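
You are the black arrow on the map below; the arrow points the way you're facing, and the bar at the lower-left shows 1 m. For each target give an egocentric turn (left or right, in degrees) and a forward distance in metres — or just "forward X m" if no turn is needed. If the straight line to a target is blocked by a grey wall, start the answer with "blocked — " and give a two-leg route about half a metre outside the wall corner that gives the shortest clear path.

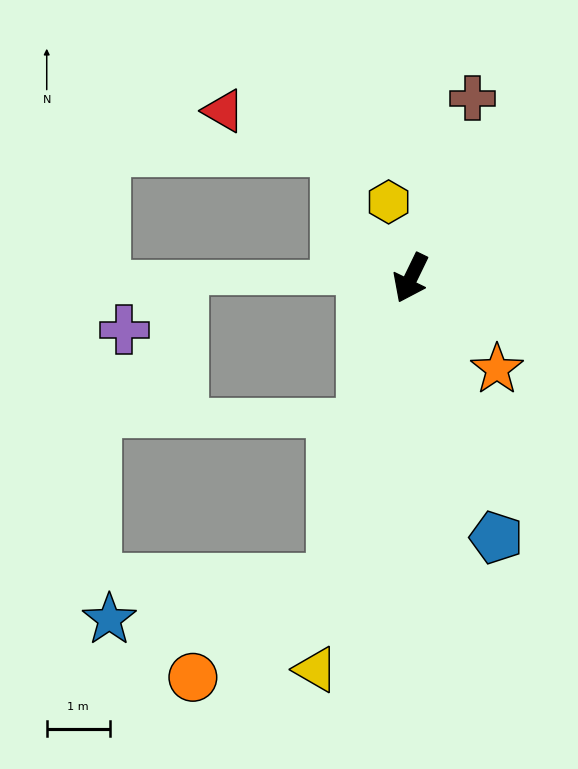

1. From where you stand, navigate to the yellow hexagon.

turn right 138°, forward 1.3 m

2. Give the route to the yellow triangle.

turn left 12°, forward 6.4 m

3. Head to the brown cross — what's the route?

turn right 173°, forward 3.0 m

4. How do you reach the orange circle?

blocked — turn left 12°, forward 5.0 m, then turn right 41°, forward 2.7 m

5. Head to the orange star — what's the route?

turn left 69°, forward 2.0 m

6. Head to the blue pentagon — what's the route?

turn left 44°, forward 4.3 m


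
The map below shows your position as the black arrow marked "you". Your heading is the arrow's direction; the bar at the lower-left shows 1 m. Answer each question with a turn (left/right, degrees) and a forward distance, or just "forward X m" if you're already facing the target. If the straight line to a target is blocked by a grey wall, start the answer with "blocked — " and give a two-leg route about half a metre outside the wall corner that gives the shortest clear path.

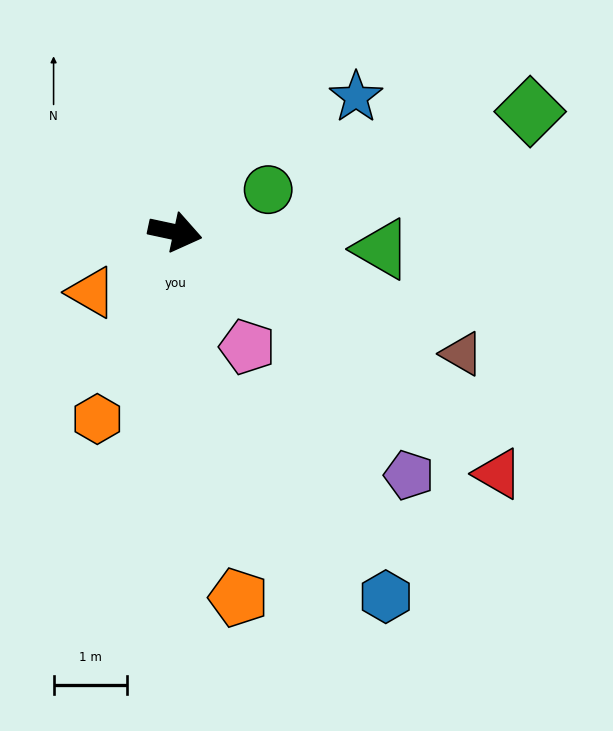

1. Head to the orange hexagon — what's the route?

turn right 101°, forward 2.8 m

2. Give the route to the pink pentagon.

turn right 46°, forward 1.8 m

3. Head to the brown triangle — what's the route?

turn right 11°, forward 4.2 m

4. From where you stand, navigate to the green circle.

turn left 37°, forward 1.4 m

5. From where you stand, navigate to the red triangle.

turn right 25°, forward 5.5 m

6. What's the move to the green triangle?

turn left 7°, forward 2.8 m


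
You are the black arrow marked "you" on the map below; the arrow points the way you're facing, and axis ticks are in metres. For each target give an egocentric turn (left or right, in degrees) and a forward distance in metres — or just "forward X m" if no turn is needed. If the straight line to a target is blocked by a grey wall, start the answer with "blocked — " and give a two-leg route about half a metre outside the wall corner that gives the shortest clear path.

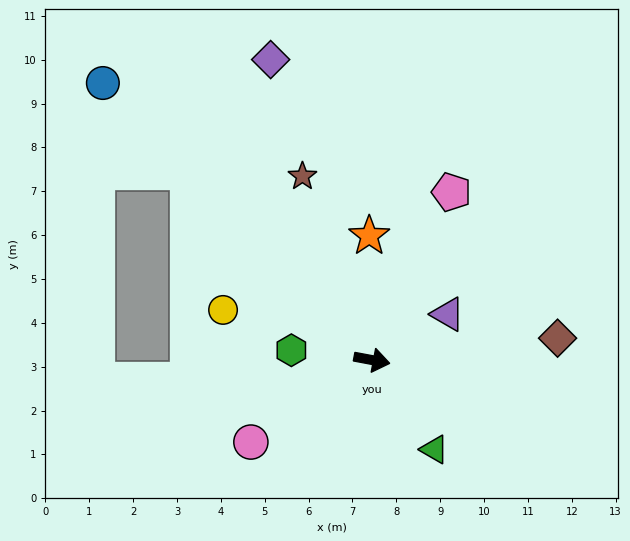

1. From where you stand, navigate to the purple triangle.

turn left 42°, forward 2.0 m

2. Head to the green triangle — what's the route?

turn right 44°, forward 2.5 m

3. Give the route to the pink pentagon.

turn left 75°, forward 4.2 m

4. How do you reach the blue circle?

turn left 145°, forward 8.8 m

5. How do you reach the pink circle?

turn right 135°, forward 3.3 m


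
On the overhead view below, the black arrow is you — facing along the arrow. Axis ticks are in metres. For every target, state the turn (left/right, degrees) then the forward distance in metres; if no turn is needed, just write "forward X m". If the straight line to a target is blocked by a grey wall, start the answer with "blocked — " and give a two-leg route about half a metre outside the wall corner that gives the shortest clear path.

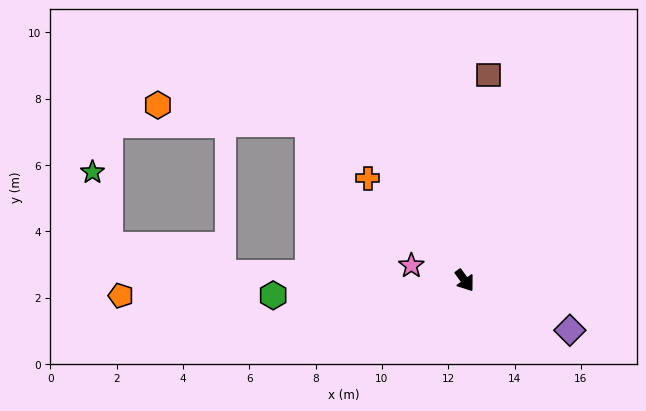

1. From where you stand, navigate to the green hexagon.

turn right 121°, forward 5.8 m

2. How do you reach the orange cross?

turn right 172°, forward 4.3 m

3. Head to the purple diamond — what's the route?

turn left 29°, forward 3.5 m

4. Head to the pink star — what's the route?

turn right 141°, forward 1.7 m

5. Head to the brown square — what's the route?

turn left 137°, forward 6.2 m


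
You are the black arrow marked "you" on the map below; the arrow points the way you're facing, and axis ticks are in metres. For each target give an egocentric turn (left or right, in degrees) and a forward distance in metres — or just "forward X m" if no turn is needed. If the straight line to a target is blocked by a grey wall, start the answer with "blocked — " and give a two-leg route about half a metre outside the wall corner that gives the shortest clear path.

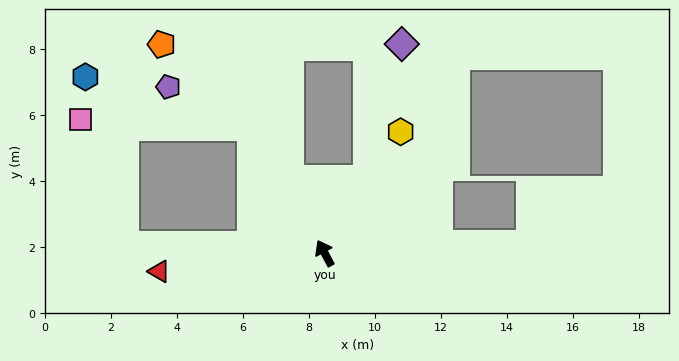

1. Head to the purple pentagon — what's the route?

blocked — turn left 2°, forward 4.4 m, then turn left 34°, forward 2.8 m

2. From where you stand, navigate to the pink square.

blocked — turn left 2°, forward 4.4 m, then turn left 57°, forward 5.2 m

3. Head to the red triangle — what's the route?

turn left 68°, forward 5.0 m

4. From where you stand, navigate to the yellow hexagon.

turn right 60°, forward 4.3 m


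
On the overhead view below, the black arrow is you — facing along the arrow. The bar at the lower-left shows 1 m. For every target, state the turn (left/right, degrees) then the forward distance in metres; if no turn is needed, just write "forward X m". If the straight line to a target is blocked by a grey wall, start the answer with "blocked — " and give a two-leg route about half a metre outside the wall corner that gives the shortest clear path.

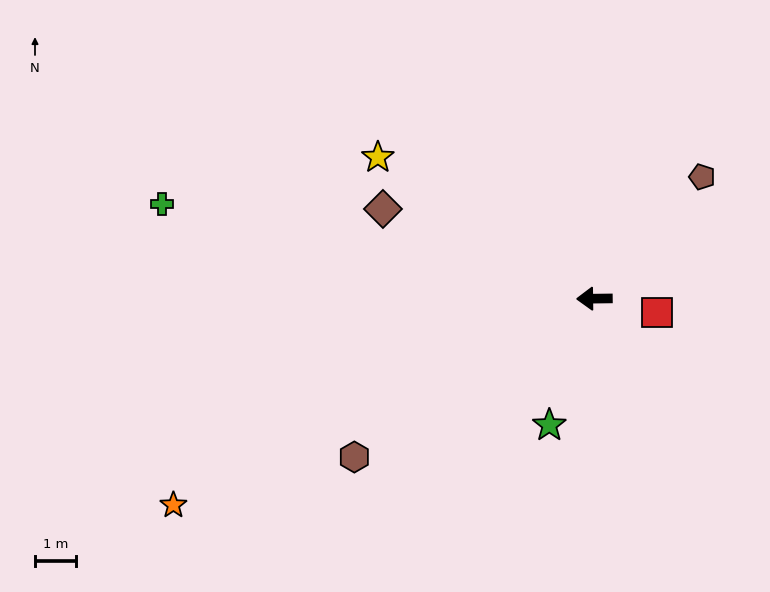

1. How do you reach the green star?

turn left 70°, forward 3.3 m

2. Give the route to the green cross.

turn right 13°, forward 10.8 m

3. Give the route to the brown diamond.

turn right 24°, forward 5.6 m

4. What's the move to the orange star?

turn left 25°, forward 11.5 m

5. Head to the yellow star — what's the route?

turn right 34°, forward 6.3 m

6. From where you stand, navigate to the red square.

turn left 167°, forward 1.6 m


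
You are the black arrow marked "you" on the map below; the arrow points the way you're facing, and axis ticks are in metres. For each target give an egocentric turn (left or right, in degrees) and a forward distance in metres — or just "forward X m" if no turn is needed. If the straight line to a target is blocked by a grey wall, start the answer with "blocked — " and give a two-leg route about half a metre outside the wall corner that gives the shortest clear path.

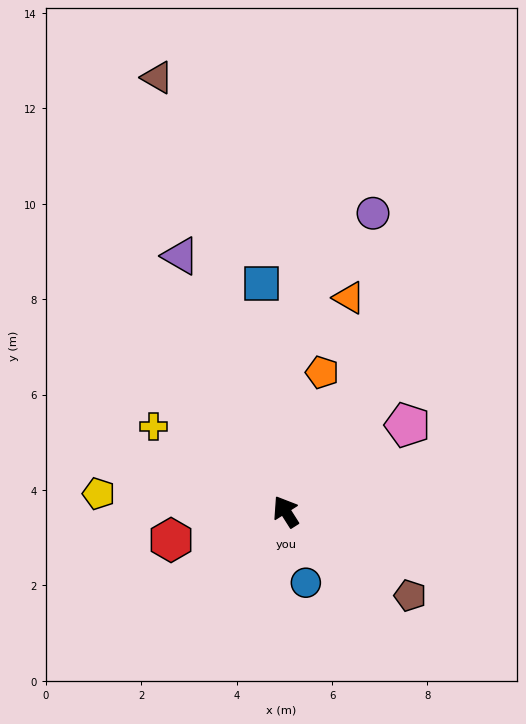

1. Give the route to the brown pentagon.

turn right 156°, forward 3.1 m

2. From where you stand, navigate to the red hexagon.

turn left 72°, forward 2.5 m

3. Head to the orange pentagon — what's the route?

turn right 47°, forward 3.0 m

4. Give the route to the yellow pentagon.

turn left 52°, forward 3.9 m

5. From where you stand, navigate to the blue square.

turn right 26°, forward 4.8 m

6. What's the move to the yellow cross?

turn left 25°, forward 3.3 m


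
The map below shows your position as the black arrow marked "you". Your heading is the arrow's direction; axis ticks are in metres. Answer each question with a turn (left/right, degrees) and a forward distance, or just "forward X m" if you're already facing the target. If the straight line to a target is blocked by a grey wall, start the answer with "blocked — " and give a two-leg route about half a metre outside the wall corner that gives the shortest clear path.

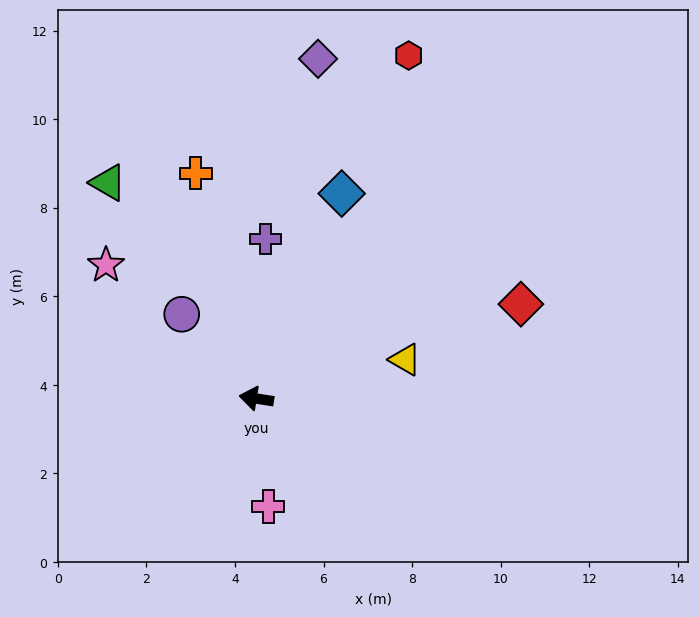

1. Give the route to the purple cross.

turn right 84°, forward 3.6 m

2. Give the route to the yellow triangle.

turn right 156°, forward 3.5 m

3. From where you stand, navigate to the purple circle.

turn right 40°, forward 2.5 m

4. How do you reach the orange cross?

turn right 66°, forward 5.3 m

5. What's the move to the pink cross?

turn left 105°, forward 2.5 m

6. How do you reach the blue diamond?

turn right 104°, forward 5.0 m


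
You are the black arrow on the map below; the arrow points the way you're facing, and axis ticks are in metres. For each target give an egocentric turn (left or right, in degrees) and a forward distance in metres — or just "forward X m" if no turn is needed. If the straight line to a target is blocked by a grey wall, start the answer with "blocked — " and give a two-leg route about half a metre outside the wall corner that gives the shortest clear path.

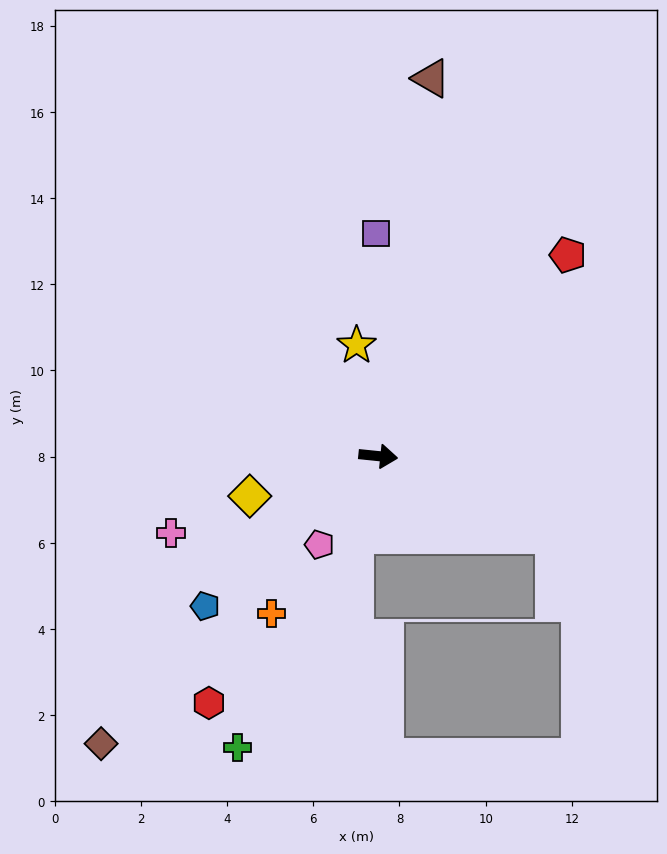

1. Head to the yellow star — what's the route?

turn left 107°, forward 2.6 m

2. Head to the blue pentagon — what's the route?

turn right 133°, forward 5.3 m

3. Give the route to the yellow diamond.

turn right 157°, forward 3.1 m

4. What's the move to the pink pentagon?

turn right 118°, forward 2.5 m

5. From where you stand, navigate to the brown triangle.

turn left 88°, forward 8.8 m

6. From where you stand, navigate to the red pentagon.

turn left 53°, forward 6.4 m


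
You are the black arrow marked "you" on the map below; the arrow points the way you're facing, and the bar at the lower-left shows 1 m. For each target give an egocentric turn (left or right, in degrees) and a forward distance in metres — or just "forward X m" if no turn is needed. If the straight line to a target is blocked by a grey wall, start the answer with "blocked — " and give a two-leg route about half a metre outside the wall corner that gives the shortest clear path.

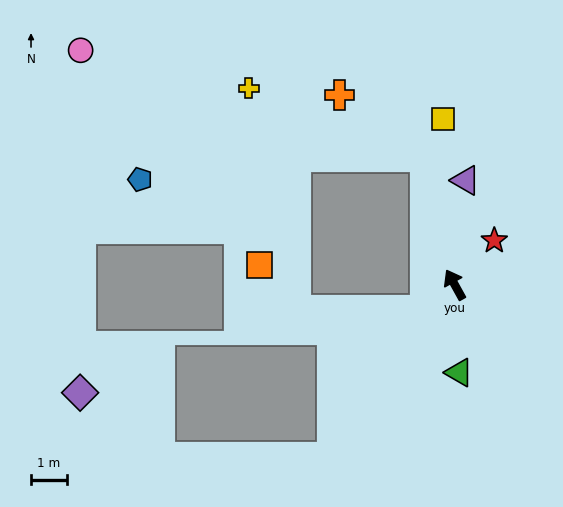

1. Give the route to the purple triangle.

turn right 35°, forward 2.9 m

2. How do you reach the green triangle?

turn left 154°, forward 2.5 m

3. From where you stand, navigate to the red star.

turn right 71°, forward 1.7 m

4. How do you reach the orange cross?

blocked — turn right 16°, forward 3.7 m, then turn left 41°, forward 3.0 m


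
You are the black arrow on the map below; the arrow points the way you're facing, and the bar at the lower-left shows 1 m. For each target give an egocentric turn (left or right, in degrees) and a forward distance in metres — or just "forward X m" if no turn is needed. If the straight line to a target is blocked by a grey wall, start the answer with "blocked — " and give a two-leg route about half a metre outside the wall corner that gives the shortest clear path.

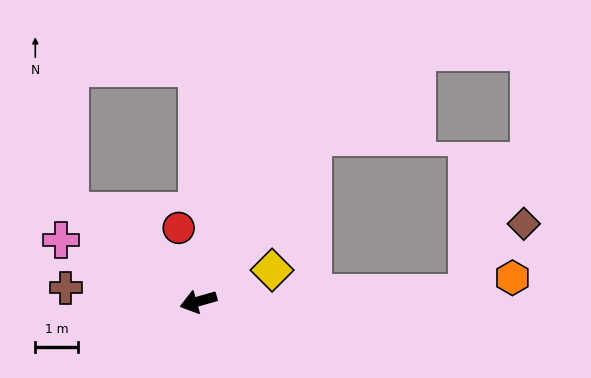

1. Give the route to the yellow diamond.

turn right 173°, forward 1.9 m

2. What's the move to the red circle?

turn right 91°, forward 1.8 m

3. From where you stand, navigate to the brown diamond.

blocked — turn left 166°, forward 6.3 m, then turn left 48°, forward 2.1 m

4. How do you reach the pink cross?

turn right 40°, forward 3.5 m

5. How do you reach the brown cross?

turn right 22°, forward 3.1 m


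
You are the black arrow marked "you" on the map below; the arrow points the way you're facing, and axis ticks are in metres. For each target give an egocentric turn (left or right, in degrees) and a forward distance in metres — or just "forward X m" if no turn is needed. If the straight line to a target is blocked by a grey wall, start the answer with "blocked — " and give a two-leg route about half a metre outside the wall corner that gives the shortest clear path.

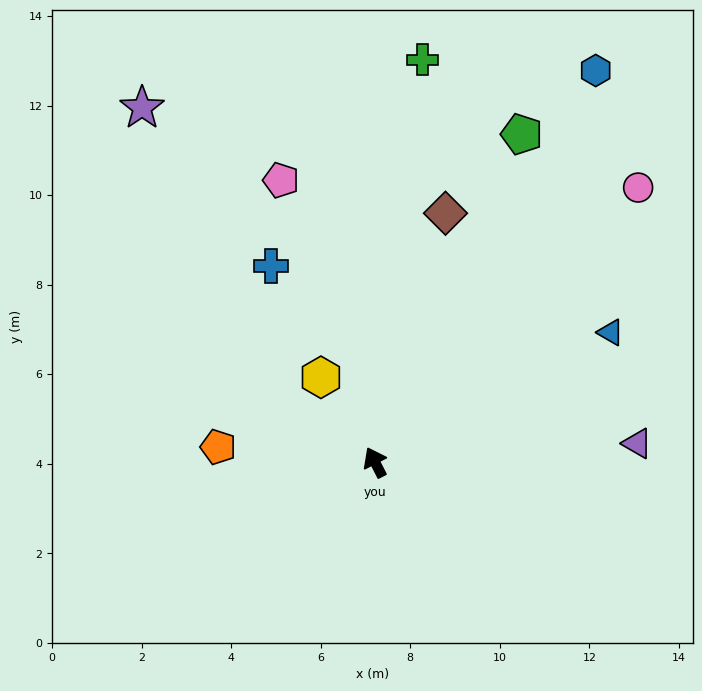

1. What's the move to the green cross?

turn right 34°, forward 9.0 m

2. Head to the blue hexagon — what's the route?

turn right 56°, forward 10.0 m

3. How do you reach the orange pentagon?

turn left 57°, forward 3.5 m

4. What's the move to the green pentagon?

turn right 51°, forward 8.0 m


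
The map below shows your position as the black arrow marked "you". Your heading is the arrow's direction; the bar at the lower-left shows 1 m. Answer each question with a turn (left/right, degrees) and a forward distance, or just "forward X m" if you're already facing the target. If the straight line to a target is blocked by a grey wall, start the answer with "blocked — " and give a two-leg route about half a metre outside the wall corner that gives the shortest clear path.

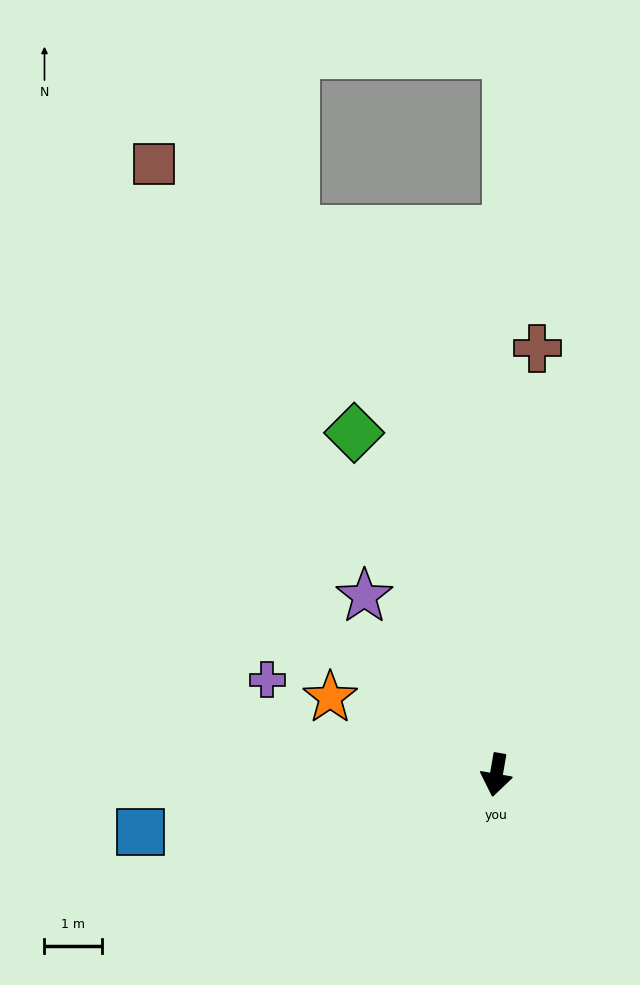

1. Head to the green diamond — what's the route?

turn right 148°, forward 6.4 m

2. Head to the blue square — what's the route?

turn right 71°, forward 6.3 m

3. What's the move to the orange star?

turn right 105°, forward 3.2 m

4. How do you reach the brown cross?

turn right 176°, forward 7.5 m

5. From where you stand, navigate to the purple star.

turn right 134°, forward 3.9 m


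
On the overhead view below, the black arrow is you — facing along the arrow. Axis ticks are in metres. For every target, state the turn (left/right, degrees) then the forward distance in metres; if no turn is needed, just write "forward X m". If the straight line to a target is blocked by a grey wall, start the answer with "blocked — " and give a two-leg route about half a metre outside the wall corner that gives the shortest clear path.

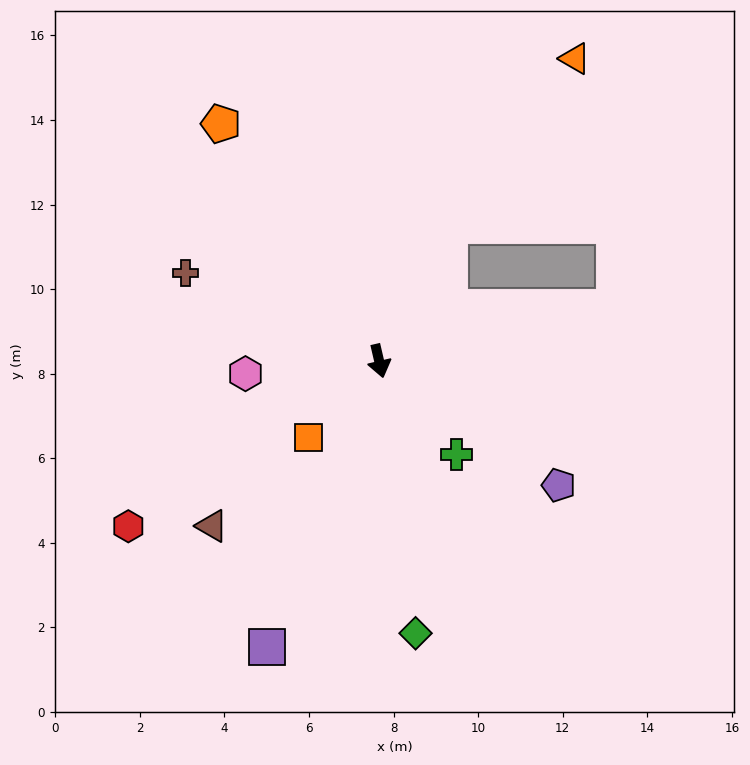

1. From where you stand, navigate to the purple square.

turn right 34°, forward 7.3 m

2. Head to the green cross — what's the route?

turn left 27°, forward 2.9 m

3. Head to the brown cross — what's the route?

turn right 128°, forward 5.0 m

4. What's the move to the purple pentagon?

turn left 42°, forward 5.2 m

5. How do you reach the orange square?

turn right 56°, forward 2.5 m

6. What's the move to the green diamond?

turn right 5°, forward 6.5 m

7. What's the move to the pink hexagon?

turn right 98°, forward 3.2 m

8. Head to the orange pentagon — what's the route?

turn right 159°, forward 6.7 m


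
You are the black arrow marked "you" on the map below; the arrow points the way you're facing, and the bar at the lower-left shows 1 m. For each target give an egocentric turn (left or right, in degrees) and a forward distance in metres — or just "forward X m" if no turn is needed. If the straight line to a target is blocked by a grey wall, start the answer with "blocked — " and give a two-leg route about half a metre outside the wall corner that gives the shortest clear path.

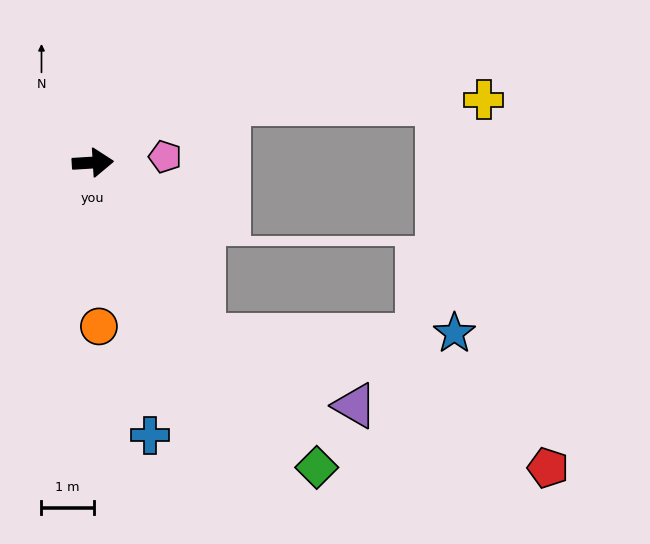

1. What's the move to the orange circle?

turn right 91°, forward 3.1 m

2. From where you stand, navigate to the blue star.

blocked — turn right 61°, forward 3.9 m, then turn left 58°, forward 4.8 m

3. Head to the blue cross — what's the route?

turn right 82°, forward 5.3 m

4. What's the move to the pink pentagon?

forward 1.4 m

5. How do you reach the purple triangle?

blocked — turn right 61°, forward 3.9 m, then turn left 33°, forward 3.2 m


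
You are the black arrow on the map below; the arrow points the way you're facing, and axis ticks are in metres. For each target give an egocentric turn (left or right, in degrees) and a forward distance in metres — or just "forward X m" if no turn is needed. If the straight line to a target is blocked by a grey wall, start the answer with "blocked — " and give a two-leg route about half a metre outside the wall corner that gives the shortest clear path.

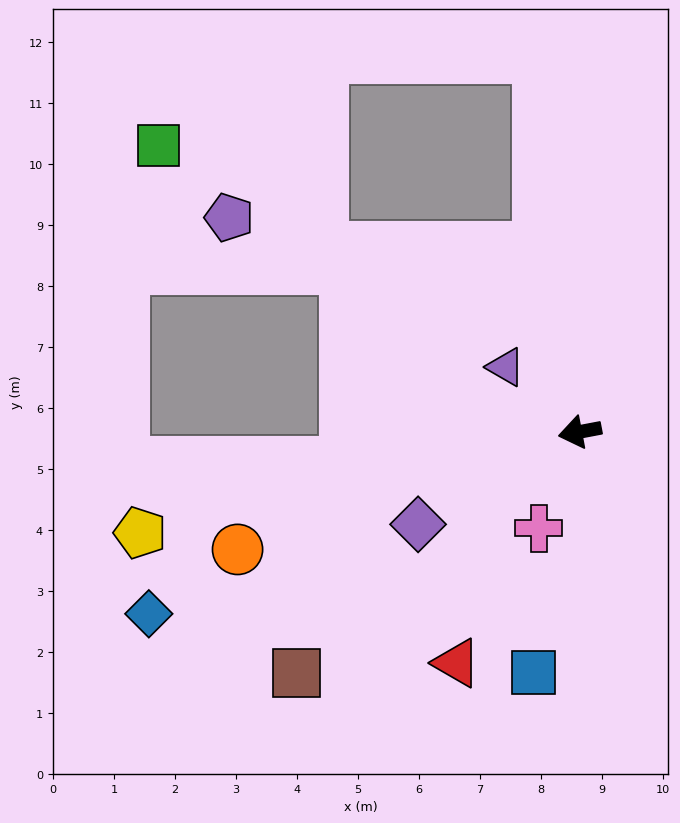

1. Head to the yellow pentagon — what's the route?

turn left 2°, forward 7.4 m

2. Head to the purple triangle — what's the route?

turn right 52°, forward 1.6 m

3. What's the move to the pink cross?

turn left 56°, forward 1.7 m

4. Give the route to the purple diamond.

turn left 19°, forward 3.1 m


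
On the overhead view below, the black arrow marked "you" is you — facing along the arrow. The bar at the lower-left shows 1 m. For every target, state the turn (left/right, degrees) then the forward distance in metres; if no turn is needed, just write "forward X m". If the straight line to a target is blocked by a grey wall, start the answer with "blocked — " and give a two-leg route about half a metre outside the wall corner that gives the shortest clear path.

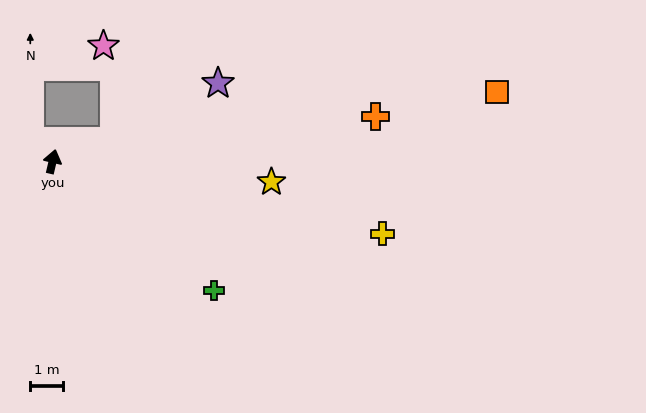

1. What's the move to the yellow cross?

turn right 89°, forward 10.3 m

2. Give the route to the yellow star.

turn right 82°, forward 6.7 m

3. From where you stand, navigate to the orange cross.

turn right 69°, forward 9.9 m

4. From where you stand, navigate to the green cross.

turn right 115°, forward 6.3 m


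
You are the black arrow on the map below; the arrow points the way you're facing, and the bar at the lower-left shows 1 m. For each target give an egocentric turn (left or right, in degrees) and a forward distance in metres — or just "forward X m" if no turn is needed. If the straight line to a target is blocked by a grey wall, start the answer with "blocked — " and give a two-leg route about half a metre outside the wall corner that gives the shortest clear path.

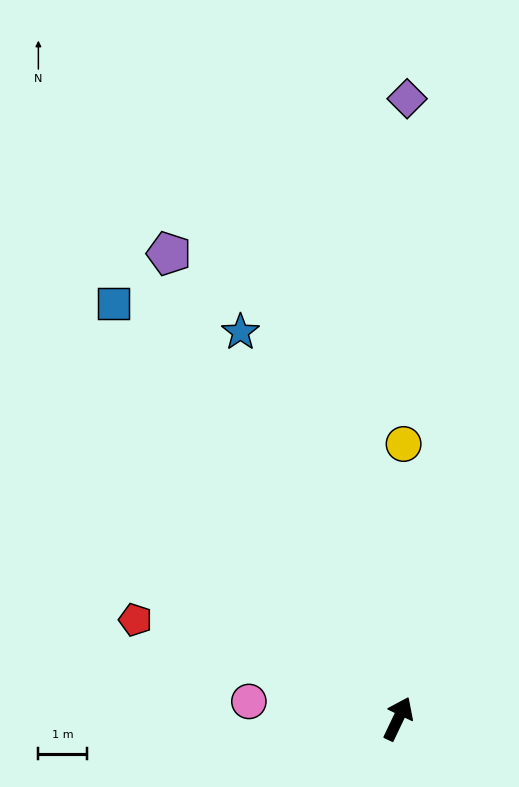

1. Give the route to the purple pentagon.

turn left 52°, forward 10.6 m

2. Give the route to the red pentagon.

turn left 95°, forward 5.7 m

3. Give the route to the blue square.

turn left 60°, forward 10.3 m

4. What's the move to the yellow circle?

turn left 24°, forward 5.6 m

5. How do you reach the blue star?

turn left 48°, forward 8.5 m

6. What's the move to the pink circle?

turn left 109°, forward 3.1 m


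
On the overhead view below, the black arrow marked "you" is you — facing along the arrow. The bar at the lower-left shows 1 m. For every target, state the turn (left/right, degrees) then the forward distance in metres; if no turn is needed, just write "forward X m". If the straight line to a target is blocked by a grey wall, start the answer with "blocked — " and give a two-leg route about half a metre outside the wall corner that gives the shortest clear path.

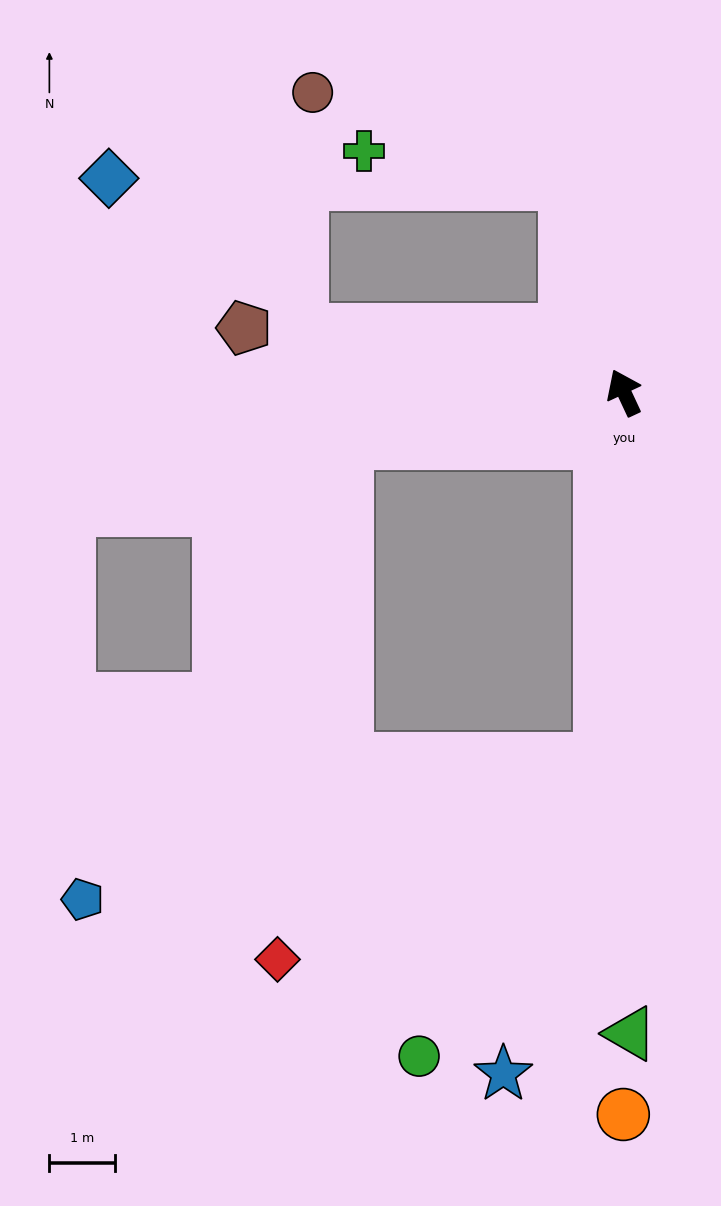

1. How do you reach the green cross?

blocked — turn right 10°, forward 3.3 m, then turn left 66°, forward 3.1 m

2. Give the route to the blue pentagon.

blocked — turn left 151°, forward 5.6 m, then turn right 71°, forward 8.2 m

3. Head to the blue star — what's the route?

blocked — turn left 151°, forward 5.6 m, then turn right 13°, forward 5.0 m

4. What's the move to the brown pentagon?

turn left 55°, forward 5.9 m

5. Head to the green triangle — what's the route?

turn left 156°, forward 9.8 m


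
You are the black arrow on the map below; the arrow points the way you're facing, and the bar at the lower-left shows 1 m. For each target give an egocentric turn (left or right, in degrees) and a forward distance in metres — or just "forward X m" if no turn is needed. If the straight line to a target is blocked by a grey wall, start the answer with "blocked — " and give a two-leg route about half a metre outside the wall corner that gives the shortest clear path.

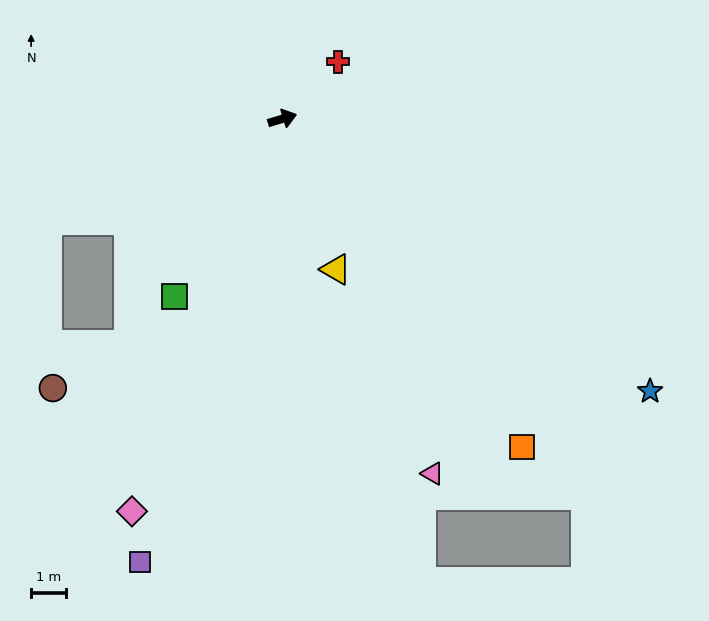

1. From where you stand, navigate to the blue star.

turn right 53°, forward 13.3 m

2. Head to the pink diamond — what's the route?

turn right 128°, forward 12.2 m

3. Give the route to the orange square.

turn right 71°, forward 11.8 m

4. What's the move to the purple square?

turn right 125°, forward 13.5 m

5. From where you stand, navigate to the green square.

turn right 138°, forward 6.0 m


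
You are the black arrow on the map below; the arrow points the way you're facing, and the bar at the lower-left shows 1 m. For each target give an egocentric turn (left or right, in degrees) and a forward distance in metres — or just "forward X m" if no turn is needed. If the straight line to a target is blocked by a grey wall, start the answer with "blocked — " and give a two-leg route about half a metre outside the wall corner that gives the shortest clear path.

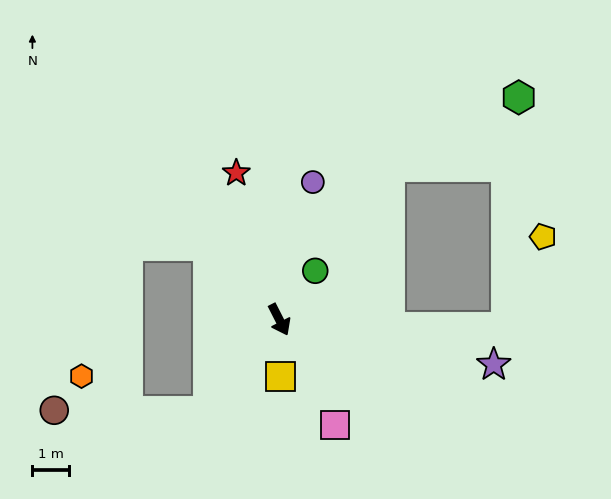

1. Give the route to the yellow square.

turn right 26°, forward 1.6 m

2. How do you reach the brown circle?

blocked — turn right 65°, forward 3.2 m, then turn right 52°, forward 4.2 m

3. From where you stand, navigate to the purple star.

turn left 51°, forward 6.1 m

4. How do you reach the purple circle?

turn left 139°, forward 3.9 m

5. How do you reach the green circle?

turn left 117°, forward 1.7 m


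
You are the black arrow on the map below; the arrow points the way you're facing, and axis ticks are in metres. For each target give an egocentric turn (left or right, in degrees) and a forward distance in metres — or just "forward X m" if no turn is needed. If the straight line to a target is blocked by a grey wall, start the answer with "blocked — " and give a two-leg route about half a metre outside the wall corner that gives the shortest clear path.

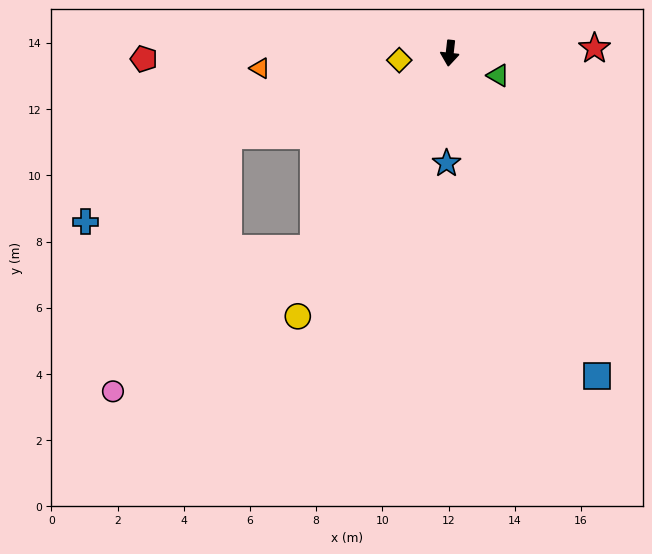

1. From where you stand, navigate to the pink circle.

blocked — turn right 28°, forward 7.2 m, then turn right 20°, forward 7.4 m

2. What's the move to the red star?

turn left 98°, forward 4.4 m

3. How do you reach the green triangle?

turn left 72°, forward 1.6 m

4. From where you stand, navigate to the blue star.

turn left 5°, forward 3.3 m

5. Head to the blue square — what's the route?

turn left 31°, forward 10.7 m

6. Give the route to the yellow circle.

turn right 24°, forward 9.2 m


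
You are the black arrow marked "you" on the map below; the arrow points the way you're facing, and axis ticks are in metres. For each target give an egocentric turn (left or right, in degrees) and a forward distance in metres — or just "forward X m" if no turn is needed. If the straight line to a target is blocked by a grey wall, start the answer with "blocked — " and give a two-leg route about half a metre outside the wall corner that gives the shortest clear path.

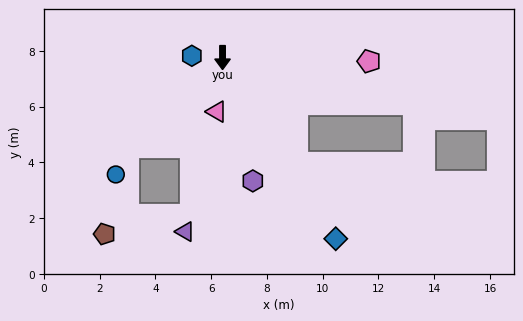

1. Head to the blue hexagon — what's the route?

turn right 93°, forward 1.1 m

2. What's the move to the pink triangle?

turn right 6°, forward 1.9 m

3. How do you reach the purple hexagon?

turn left 14°, forward 4.6 m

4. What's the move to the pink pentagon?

turn left 89°, forward 5.3 m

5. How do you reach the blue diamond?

turn left 32°, forward 7.7 m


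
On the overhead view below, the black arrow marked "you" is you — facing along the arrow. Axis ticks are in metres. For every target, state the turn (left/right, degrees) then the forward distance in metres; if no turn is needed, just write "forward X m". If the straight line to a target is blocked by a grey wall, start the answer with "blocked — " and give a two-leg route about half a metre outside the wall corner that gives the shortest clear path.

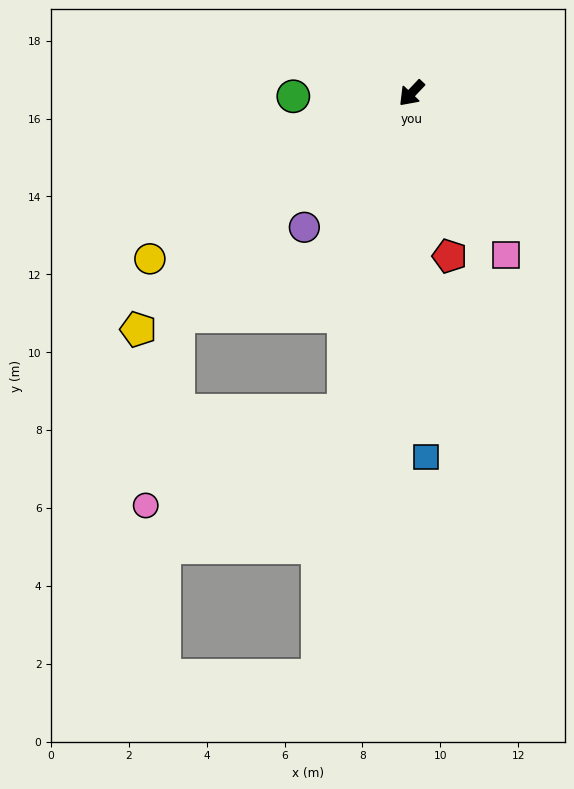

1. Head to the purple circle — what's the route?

turn left 5°, forward 4.4 m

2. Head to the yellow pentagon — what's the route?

turn right 6°, forward 9.3 m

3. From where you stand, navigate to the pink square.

turn left 74°, forward 4.8 m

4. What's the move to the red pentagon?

turn left 57°, forward 4.3 m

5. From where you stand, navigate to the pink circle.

blocked — turn right 3°, forward 8.3 m, then turn left 37°, forward 4.9 m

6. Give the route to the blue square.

turn left 46°, forward 9.3 m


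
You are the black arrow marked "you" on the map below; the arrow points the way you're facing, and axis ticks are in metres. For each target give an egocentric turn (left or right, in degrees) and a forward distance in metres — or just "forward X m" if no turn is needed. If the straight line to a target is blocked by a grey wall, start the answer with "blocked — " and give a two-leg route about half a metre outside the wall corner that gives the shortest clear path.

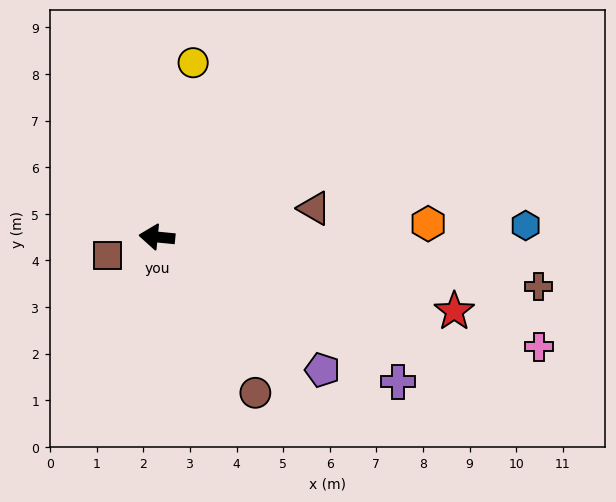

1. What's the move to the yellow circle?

turn right 96°, forward 3.8 m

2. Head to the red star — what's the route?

turn left 172°, forward 6.6 m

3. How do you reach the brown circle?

turn left 128°, forward 4.0 m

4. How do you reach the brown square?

turn left 26°, forward 1.1 m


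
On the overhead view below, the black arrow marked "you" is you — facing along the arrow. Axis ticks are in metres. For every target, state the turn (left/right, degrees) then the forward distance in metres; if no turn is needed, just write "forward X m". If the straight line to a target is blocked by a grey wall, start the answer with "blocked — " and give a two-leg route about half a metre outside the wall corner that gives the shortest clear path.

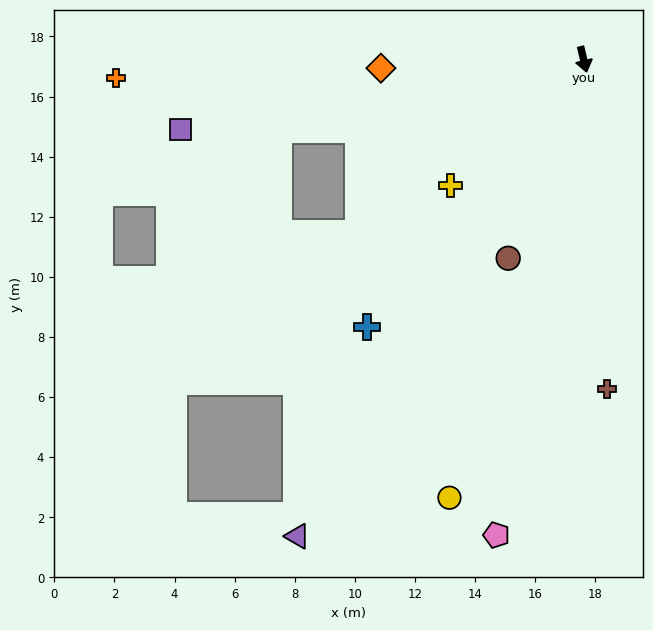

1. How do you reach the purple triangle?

turn right 44°, forward 18.5 m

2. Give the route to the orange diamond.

turn right 101°, forward 6.7 m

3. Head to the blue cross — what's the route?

turn right 52°, forward 11.5 m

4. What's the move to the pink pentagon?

turn right 24°, forward 16.1 m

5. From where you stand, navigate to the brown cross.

turn right 9°, forward 11.0 m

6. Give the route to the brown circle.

turn right 34°, forward 7.1 m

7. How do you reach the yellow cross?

turn right 60°, forward 6.1 m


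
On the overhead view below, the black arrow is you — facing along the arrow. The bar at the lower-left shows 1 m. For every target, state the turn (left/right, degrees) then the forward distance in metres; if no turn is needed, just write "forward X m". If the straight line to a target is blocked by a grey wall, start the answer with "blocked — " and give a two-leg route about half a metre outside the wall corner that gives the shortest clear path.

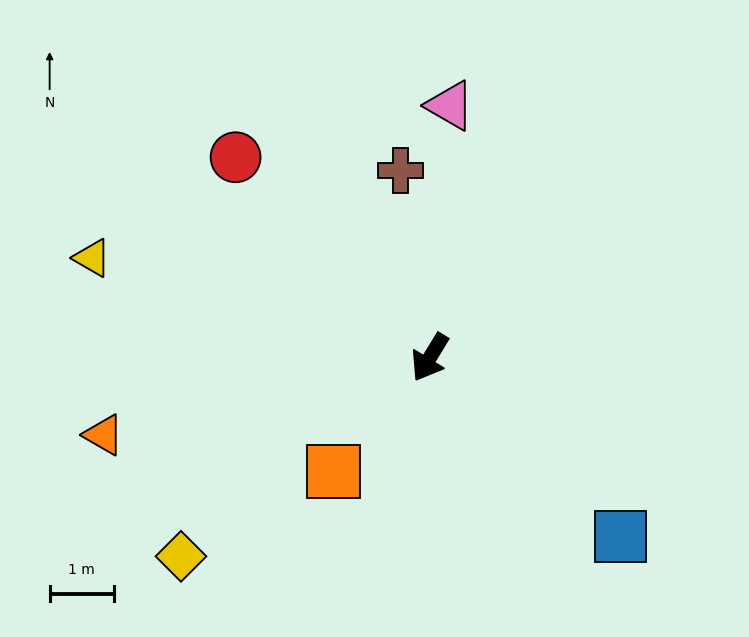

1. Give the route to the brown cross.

turn right 140°, forward 2.9 m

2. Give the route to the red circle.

turn right 104°, forward 4.3 m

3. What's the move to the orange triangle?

turn right 45°, forward 5.2 m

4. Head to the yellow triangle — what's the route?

turn right 75°, forward 5.5 m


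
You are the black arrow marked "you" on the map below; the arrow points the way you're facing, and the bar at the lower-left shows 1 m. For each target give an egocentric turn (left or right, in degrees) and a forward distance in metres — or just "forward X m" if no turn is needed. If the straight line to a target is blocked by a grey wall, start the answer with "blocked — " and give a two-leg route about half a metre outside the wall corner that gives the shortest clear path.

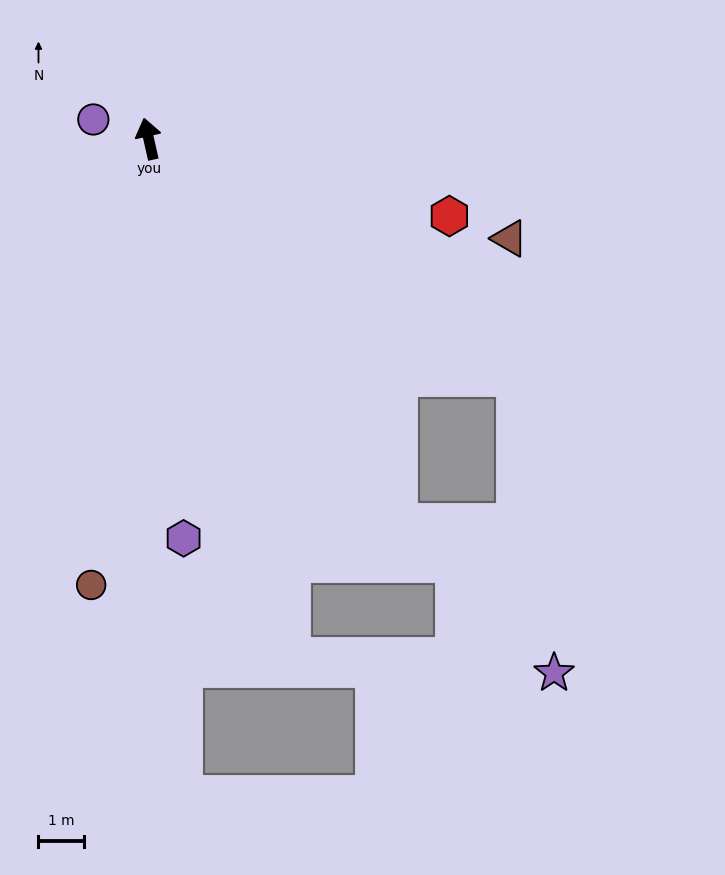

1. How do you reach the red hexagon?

turn right 117°, forward 6.8 m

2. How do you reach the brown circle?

turn left 160°, forward 9.8 m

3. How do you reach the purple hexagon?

turn left 172°, forward 8.7 m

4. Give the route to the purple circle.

turn left 58°, forward 1.3 m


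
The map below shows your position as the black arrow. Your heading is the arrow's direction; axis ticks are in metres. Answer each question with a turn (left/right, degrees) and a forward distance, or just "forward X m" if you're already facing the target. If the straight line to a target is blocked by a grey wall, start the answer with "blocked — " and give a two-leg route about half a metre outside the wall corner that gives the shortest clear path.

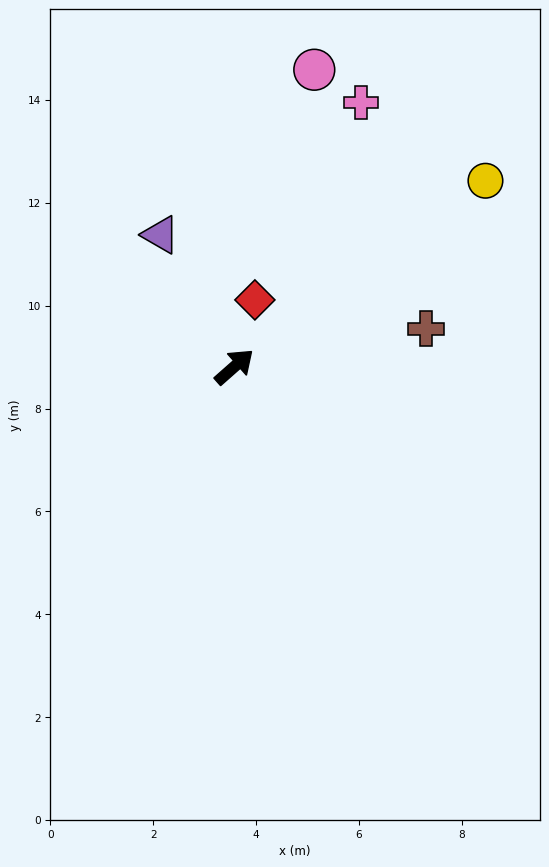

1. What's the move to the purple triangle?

turn left 78°, forward 2.9 m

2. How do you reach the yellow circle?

turn right 5°, forward 6.1 m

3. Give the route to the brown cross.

turn right 30°, forward 3.8 m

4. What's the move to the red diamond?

turn left 31°, forward 1.4 m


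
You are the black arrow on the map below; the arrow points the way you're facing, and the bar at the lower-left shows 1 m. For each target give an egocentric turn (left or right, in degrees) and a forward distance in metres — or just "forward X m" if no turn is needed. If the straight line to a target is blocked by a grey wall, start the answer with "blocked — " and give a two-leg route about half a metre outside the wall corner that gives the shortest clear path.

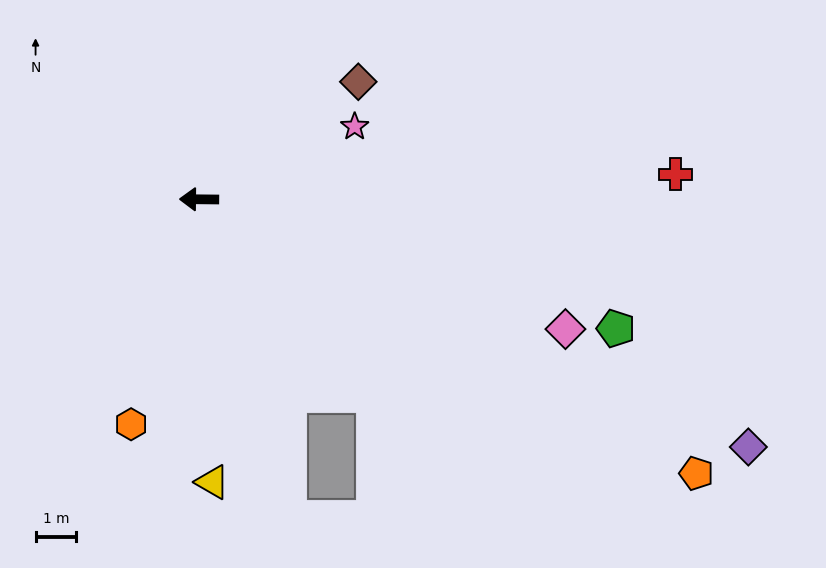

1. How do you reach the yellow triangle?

turn left 93°, forward 6.9 m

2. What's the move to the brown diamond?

turn right 143°, forward 4.8 m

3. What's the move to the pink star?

turn right 154°, forward 4.2 m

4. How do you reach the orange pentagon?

turn left 152°, forward 13.9 m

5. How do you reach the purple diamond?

turn left 156°, forward 14.7 m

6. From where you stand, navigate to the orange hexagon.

turn left 74°, forward 5.7 m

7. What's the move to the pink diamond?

turn left 161°, forward 9.5 m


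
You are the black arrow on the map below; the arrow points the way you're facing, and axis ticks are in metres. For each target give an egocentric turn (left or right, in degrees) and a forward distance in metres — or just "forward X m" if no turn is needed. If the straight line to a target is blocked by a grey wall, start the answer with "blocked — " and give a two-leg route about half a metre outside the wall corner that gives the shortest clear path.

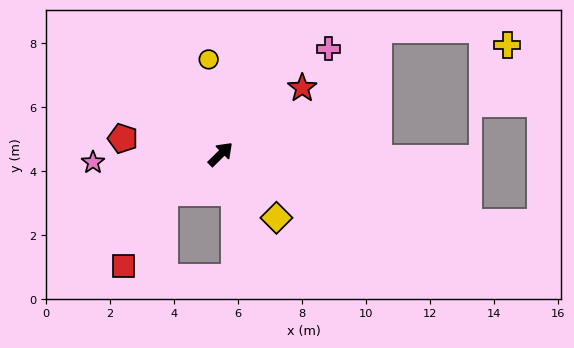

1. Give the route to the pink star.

turn left 139°, forward 4.0 m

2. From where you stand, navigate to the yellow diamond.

turn right 93°, forward 2.6 m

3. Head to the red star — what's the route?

turn right 6°, forward 3.3 m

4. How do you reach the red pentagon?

turn left 126°, forward 3.1 m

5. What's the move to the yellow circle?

turn left 53°, forward 3.0 m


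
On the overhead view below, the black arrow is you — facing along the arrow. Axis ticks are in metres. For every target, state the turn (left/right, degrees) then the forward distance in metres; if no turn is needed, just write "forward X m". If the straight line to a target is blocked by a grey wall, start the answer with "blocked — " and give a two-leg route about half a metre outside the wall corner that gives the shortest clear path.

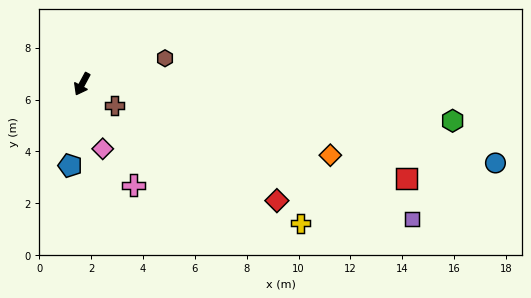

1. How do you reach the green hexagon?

turn left 113°, forward 14.4 m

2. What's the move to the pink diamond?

turn left 46°, forward 2.6 m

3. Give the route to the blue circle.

turn left 107°, forward 16.2 m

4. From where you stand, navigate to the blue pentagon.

turn left 20°, forward 3.2 m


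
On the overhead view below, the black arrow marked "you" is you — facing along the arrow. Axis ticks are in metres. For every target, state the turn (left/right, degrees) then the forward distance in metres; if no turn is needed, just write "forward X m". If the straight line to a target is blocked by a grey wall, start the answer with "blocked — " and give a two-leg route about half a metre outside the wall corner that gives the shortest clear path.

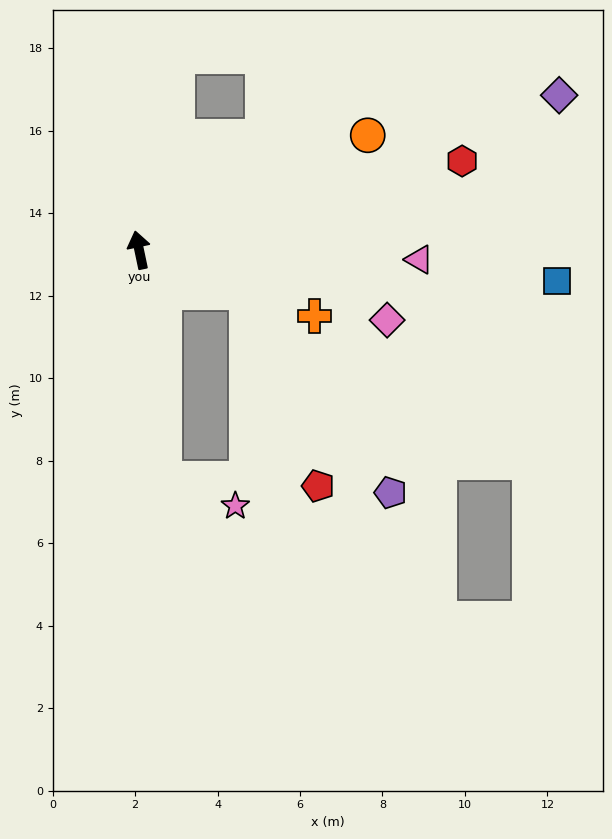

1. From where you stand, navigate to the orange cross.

turn right 123°, forward 4.5 m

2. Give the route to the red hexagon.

turn right 86°, forward 8.1 m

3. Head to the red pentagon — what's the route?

blocked — turn right 123°, forward 2.8 m, then turn right 48°, forward 5.0 m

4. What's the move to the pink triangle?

turn right 104°, forward 6.8 m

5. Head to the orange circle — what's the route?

turn right 75°, forward 6.2 m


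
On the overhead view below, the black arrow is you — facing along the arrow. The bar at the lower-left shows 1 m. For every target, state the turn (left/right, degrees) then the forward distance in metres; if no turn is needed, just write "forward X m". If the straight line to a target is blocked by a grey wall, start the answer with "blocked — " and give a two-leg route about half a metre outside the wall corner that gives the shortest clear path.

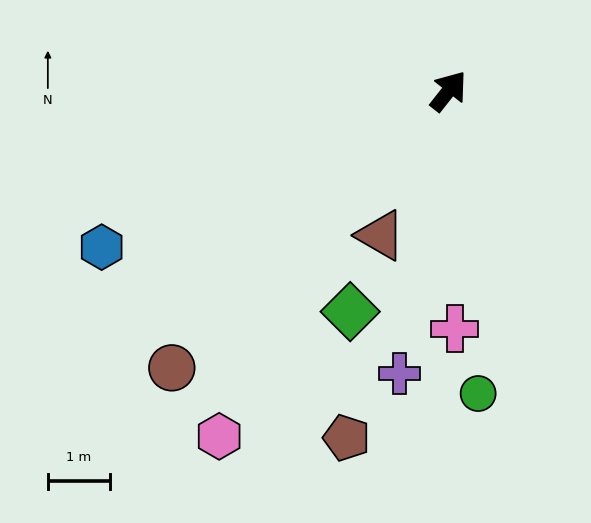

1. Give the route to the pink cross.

turn right 140°, forward 3.8 m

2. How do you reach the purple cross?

turn right 152°, forward 4.6 m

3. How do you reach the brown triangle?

turn right 167°, forward 2.6 m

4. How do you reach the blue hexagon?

turn left 153°, forward 6.1 m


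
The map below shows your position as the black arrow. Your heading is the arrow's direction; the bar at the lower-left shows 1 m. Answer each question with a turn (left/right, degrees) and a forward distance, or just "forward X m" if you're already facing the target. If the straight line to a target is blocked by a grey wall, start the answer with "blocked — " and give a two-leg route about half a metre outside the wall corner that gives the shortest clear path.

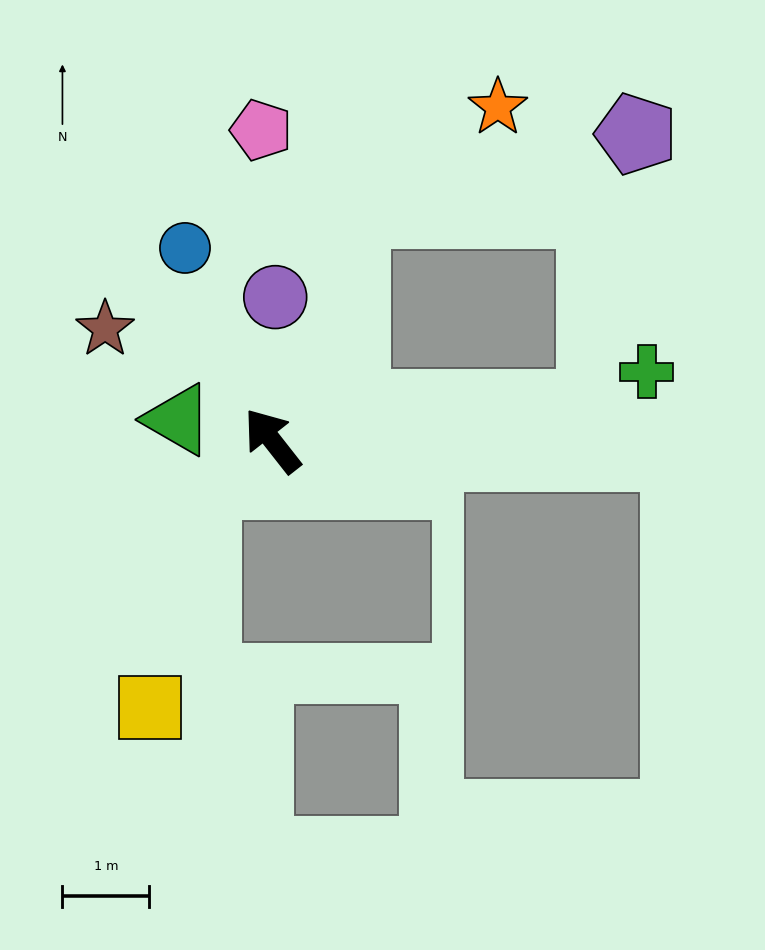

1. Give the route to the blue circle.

turn right 14°, forward 2.4 m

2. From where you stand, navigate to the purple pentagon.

blocked — turn right 57°, forward 2.8 m, then turn right 56°, forward 3.4 m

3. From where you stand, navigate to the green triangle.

turn left 39°, forward 1.1 m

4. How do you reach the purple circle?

turn right 39°, forward 1.6 m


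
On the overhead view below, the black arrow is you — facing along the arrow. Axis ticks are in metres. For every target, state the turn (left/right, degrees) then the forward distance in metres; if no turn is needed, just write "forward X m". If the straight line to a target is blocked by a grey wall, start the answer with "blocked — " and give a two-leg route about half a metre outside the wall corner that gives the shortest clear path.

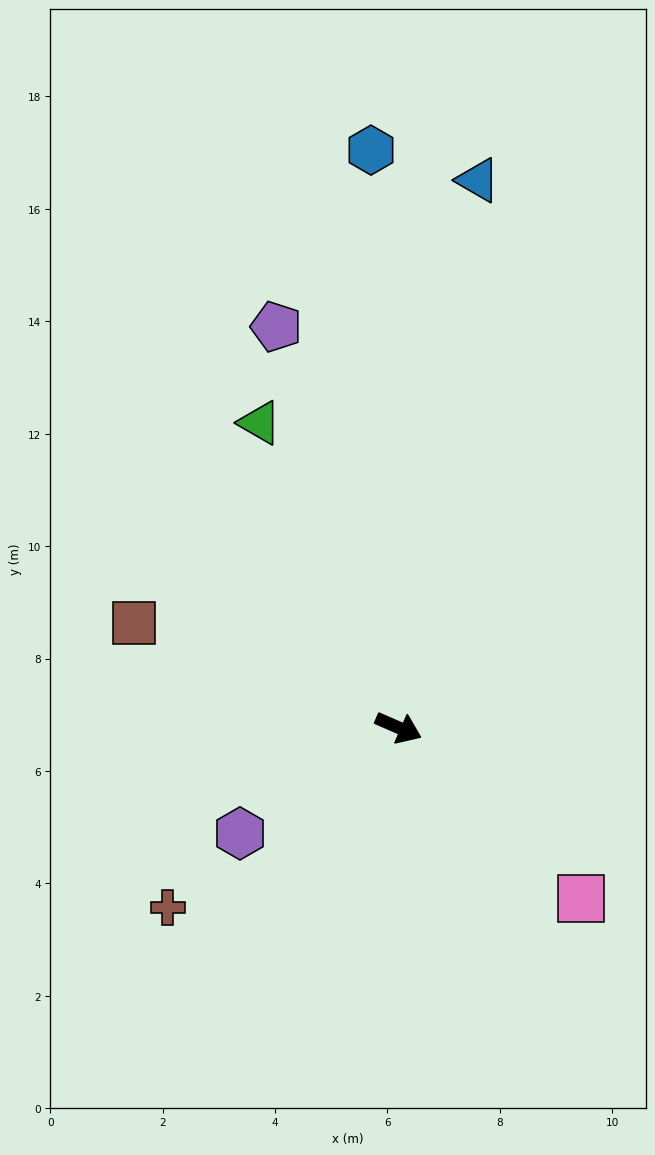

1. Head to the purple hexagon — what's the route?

turn right 123°, forward 3.4 m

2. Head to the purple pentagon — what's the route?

turn left 130°, forward 7.5 m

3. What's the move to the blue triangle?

turn left 105°, forward 9.8 m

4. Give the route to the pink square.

turn right 20°, forward 4.5 m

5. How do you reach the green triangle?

turn left 138°, forward 6.0 m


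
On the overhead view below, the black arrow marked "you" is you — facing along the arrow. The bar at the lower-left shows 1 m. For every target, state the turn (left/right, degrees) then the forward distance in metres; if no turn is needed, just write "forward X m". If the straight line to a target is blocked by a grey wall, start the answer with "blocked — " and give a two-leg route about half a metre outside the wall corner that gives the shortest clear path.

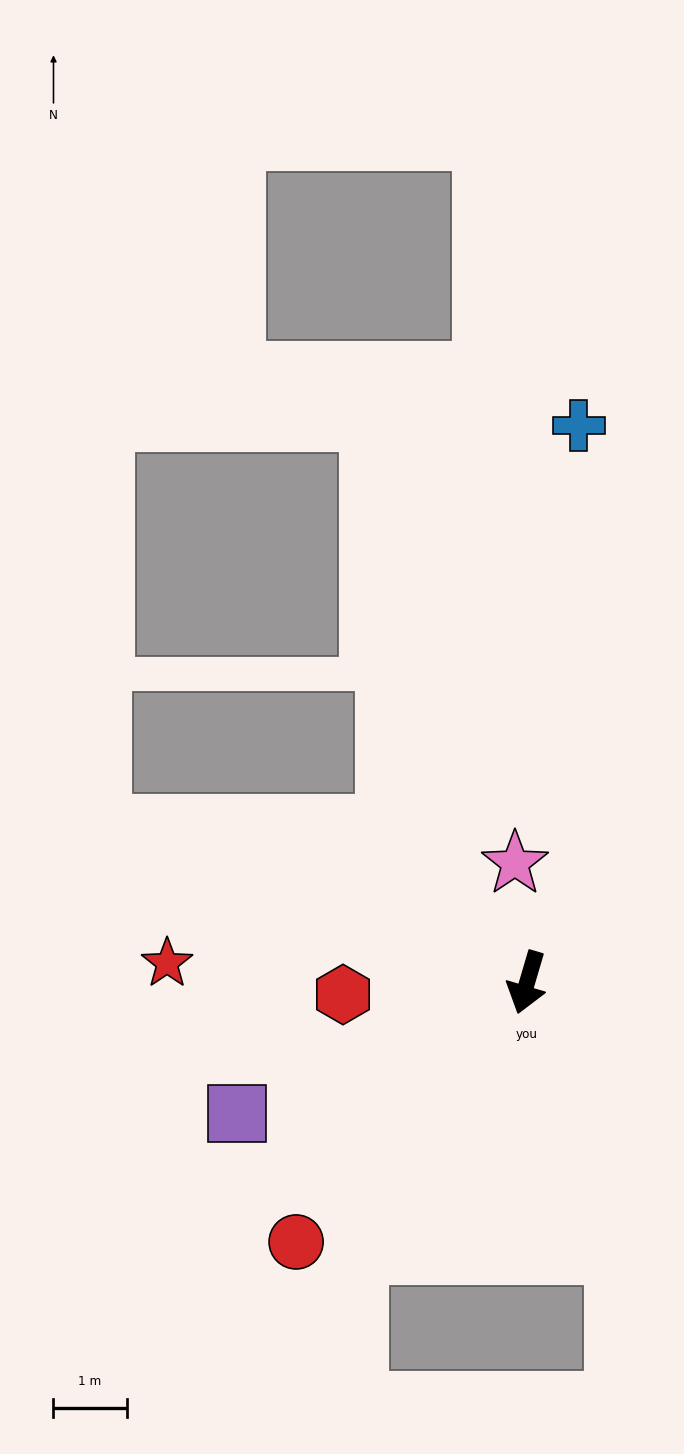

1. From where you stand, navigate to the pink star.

turn right 158°, forward 1.6 m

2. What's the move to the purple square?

turn right 49°, forward 4.4 m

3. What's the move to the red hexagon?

turn right 70°, forward 2.5 m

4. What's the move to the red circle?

turn right 25°, forward 4.7 m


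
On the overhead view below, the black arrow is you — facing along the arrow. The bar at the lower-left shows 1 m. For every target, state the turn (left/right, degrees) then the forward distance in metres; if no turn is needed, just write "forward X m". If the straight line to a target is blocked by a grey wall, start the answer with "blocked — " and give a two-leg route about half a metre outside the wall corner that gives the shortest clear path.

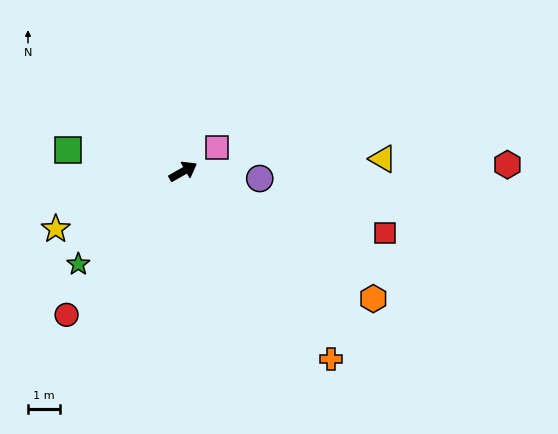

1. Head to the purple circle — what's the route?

turn right 35°, forward 2.4 m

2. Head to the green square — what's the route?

turn left 140°, forward 3.7 m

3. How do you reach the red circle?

turn right 159°, forward 5.9 m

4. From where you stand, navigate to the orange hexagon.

turn right 63°, forward 7.2 m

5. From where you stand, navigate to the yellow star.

turn left 175°, forward 4.4 m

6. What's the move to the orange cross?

turn right 81°, forward 7.6 m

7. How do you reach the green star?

turn right 168°, forward 4.4 m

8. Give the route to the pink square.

turn left 6°, forward 1.3 m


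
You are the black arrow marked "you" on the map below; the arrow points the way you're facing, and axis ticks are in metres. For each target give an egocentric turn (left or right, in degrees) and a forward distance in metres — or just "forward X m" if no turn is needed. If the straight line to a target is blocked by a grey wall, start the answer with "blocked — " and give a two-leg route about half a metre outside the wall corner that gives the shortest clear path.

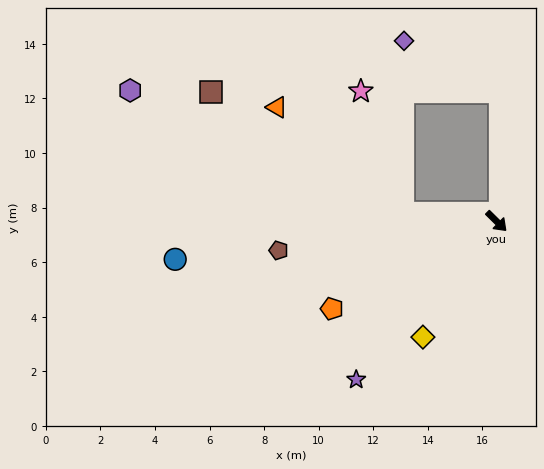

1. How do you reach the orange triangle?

blocked — turn right 140°, forward 3.5 m, then turn right 35°, forward 6.0 m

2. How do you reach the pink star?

blocked — turn right 140°, forward 3.5 m, then turn right 66°, forward 4.7 m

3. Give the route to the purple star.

turn right 87°, forward 7.8 m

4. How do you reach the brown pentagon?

turn right 128°, forward 8.1 m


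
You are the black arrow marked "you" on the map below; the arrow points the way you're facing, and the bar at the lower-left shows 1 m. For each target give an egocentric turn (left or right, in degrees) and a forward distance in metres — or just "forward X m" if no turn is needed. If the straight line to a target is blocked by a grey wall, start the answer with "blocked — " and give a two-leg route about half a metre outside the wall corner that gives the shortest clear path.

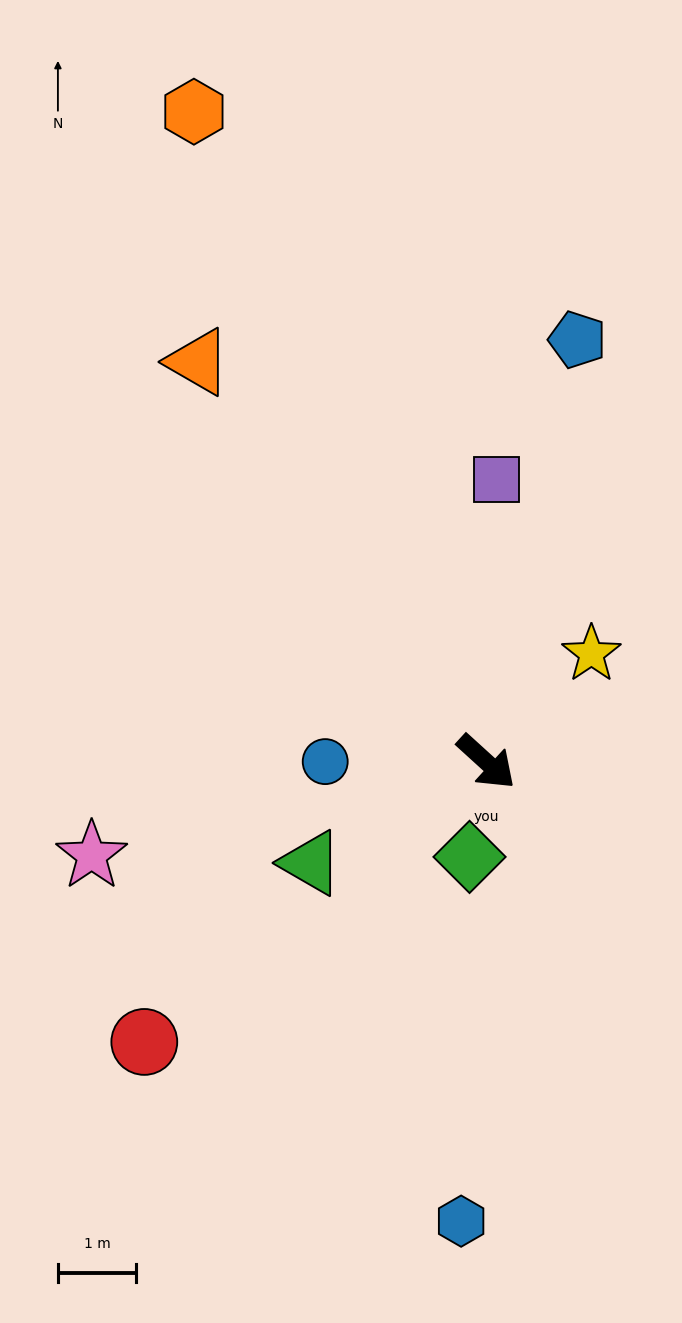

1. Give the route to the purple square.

turn left 130°, forward 3.6 m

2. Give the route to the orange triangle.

turn left 168°, forward 6.3 m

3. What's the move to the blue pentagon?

turn left 120°, forward 5.5 m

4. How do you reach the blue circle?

turn right 138°, forward 2.1 m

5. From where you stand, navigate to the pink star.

turn right 124°, forward 5.2 m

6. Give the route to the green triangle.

turn right 108°, forward 2.6 m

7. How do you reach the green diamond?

turn right 58°, forward 1.2 m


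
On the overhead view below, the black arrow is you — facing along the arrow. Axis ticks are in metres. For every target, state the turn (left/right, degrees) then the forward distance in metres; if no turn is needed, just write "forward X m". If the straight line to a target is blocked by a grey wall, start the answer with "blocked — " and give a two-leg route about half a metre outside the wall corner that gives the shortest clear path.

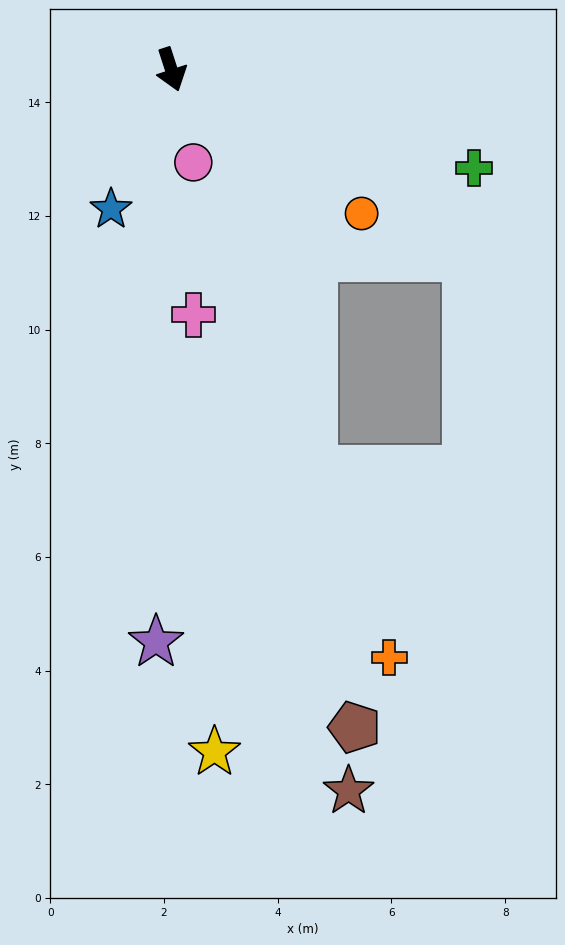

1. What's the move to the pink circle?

turn right 5°, forward 1.7 m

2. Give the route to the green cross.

turn left 54°, forward 5.6 m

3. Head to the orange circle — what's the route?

turn left 35°, forward 4.2 m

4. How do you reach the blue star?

turn right 41°, forward 2.7 m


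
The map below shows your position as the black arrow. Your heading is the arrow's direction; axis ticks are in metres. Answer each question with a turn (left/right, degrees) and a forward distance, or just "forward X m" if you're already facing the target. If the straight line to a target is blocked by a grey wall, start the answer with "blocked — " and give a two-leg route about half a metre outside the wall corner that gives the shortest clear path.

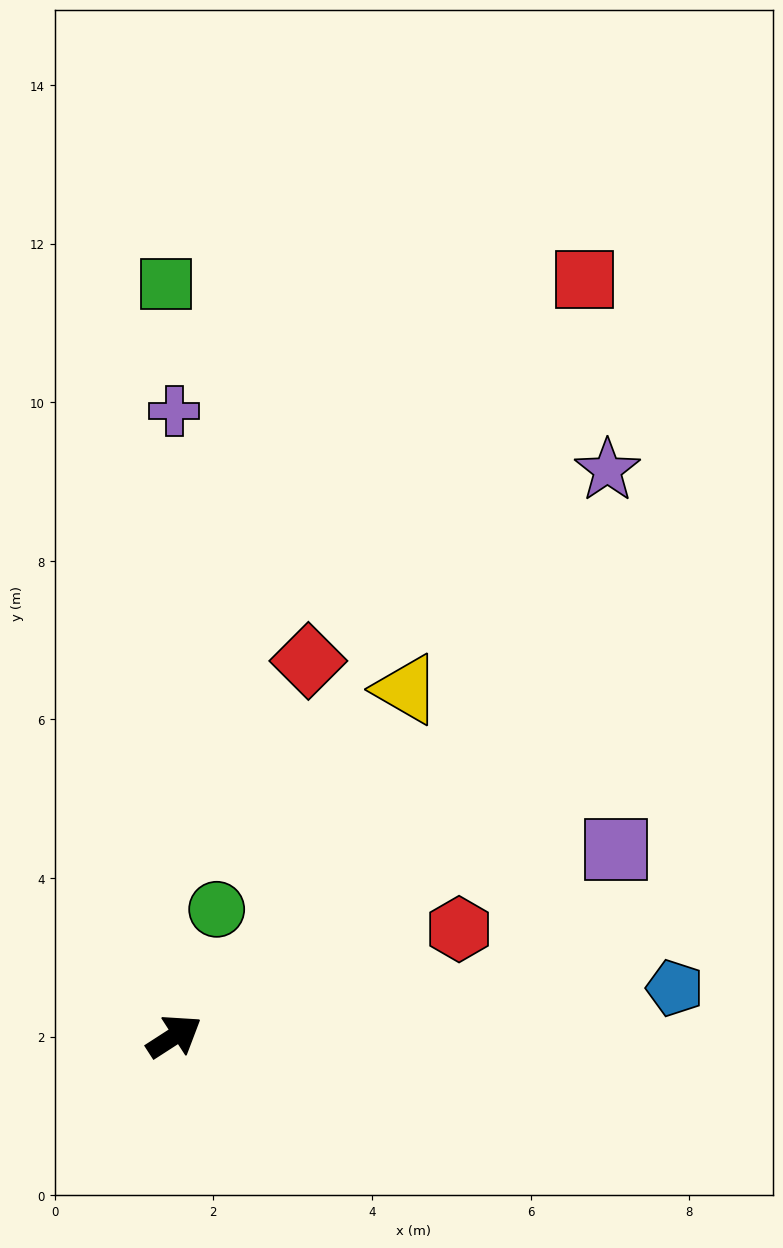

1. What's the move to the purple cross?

turn left 57°, forward 7.9 m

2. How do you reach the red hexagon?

turn right 12°, forward 3.8 m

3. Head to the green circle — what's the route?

turn left 39°, forward 1.7 m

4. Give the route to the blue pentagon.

turn right 27°, forward 6.3 m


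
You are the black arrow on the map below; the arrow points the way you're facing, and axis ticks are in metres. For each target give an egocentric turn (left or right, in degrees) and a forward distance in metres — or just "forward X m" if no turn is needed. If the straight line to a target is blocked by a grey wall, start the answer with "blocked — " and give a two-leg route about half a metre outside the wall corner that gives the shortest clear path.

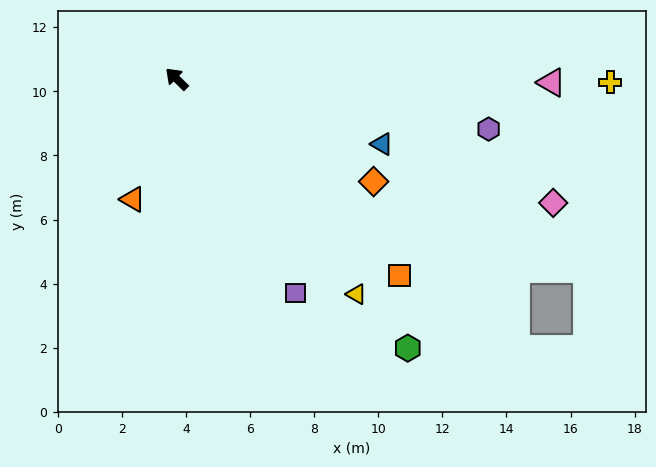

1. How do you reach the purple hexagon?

turn right 145°, forward 9.9 m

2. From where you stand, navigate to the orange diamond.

turn right 163°, forward 6.9 m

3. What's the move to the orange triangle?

turn left 114°, forward 4.0 m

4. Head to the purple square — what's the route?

turn left 163°, forward 7.6 m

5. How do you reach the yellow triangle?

turn left 174°, forward 8.8 m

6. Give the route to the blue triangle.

turn right 153°, forward 6.7 m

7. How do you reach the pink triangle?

turn right 136°, forward 11.7 m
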